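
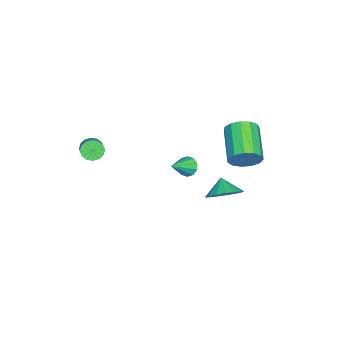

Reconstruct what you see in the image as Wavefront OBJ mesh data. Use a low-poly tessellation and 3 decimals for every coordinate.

v 3.45 -3.914 1.84
v 3.738 -3.773 1.333
v 4.517 -3.424 1.873
v 4.23 -3.566 2.38
v 3.574 -3.519 1.406
v 4.354 -3.171 1.946
v 3.377 -3.371 1.595
v 4.157 -3.023 2.135
v 3.2 -3.369 1.85
v 3.979 -3.021 2.39
v 3.089 -3.513 2.102
v 3.869 -3.164 2.642
v 3.076 -3.764 2.284
v 3.855 -3.416 2.824
v 3.163 -4.056 2.347
v 3.942 -3.707 2.887
v 3.326 -4.309 2.274
v 4.106 -3.961 2.814
v 3.523 -4.457 2.085
v 4.303 -4.109 2.625
v 3.701 -4.459 1.83
v 4.48 -4.111 2.37
v 3.811 -4.316 1.578
v 4.591 -3.967 2.118
v 3.825 -4.064 1.396
v 4.604 -3.716 1.936
v -1.652 -0.639 -2.905
v -1.393 -0.886 -3.423
v -0.528 -1.161 -2.095
v -1.255 -0.524 -3.381
v -1.269 -0.206 -3.156
v -1.429 -0.053 -2.836
v -1.674 -0.124 -2.542
v -1.911 -0.392 -2.386
v -2.048 -0.754 -2.429
v -2.034 -1.071 -2.653
v -1.874 -1.224 -2.974
v -1.629 -1.153 -3.268
v 0.474 3.019 0.337
v 0.941 2.588 0.974
v -0.867 1.85 1.801
v -1.334 2.281 1.163
v 0.838 3.049 1.16
v -0.97 2.311 1.986
v 0.619 3.5 1.084
v -1.189 2.762 1.91
v 0.354 3.798 0.771
v -1.454 3.061 1.597
v 0.127 3.849 0.32
v -1.68 3.112 1.146
v 0.011 3.636 -0.125
v -1.797 2.899 0.701
v 0.041 3.228 -0.424
v -1.767 2.49 0.402
v 0.209 2.753 -0.481
v -1.599 2.015 0.345
v 0.461 2.362 -0.278
v -1.347 1.624 0.548
v 0.717 2.18 0.12
v -1.091 1.442 0.946
v 0.896 2.264 0.587
v -0.912 1.527 1.413
v 0.077 1.866 -3.046
v 0.45 2.497 -2.365
v -0.557 1.474 -2.334
v 0.085 2.739 -2.558
v -0.283 2.781 -2.862
v -0.567 2.613 -3.208
v -0.705 2.274 -3.517
v -0.663 1.842 -3.718
v -0.451 1.415 -3.765
v -0.119 1.091 -3.647
v 0.258 0.945 -3.391
v 0.594 1.01 -3.056
v 0.811 1.271 -2.719
v 0.86 1.668 -2.456
v 0.73 2.11 -2.329
f 2 1 5
f 2 5 3
f 3 5 6
f 3 6 4
f 5 1 7
f 5 7 6
f 6 7 8
f 6 8 4
f 7 1 9
f 7 9 8
f 8 9 10
f 8 10 4
f 9 1 11
f 9 11 10
f 10 11 12
f 10 12 4
f 11 1 13
f 11 13 12
f 12 13 14
f 12 14 4
f 13 1 15
f 13 15 14
f 14 15 16
f 14 16 4
f 15 1 17
f 15 17 16
f 16 17 18
f 16 18 4
f 17 1 19
f 17 19 18
f 18 19 20
f 18 20 4
f 19 1 21
f 19 21 20
f 20 21 22
f 20 22 4
f 21 1 23
f 21 23 22
f 22 23 24
f 22 24 4
f 23 1 25
f 23 25 24
f 24 25 26
f 24 26 4
f 25 1 2
f 25 2 26
f 26 2 3
f 26 3 4
f 28 27 30
f 28 30 29
f 30 27 31
f 30 31 29
f 31 27 32
f 31 32 29
f 32 27 33
f 32 33 29
f 33 27 34
f 33 34 29
f 34 27 35
f 34 35 29
f 35 27 36
f 35 36 29
f 36 27 37
f 36 37 29
f 37 27 38
f 37 38 29
f 38 27 28
f 38 28 29
f 40 39 43
f 40 43 41
f 41 43 44
f 41 44 42
f 43 39 45
f 43 45 44
f 44 45 46
f 44 46 42
f 45 39 47
f 45 47 46
f 46 47 48
f 46 48 42
f 47 39 49
f 47 49 48
f 48 49 50
f 48 50 42
f 49 39 51
f 49 51 50
f 50 51 52
f 50 52 42
f 51 39 53
f 51 53 52
f 52 53 54
f 52 54 42
f 53 39 55
f 53 55 54
f 54 55 56
f 54 56 42
f 55 39 57
f 55 57 56
f 56 57 58
f 56 58 42
f 57 39 59
f 57 59 58
f 58 59 60
f 58 60 42
f 59 39 61
f 59 61 60
f 60 61 62
f 60 62 42
f 61 39 40
f 61 40 62
f 62 40 41
f 62 41 42
f 64 63 66
f 64 66 65
f 66 63 67
f 66 67 65
f 67 63 68
f 67 68 65
f 68 63 69
f 68 69 65
f 69 63 70
f 69 70 65
f 70 63 71
f 70 71 65
f 71 63 72
f 71 72 65
f 72 63 73
f 72 73 65
f 73 63 74
f 73 74 65
f 74 63 75
f 74 75 65
f 75 63 76
f 75 76 65
f 76 63 77
f 76 77 65
f 77 63 64
f 77 64 65



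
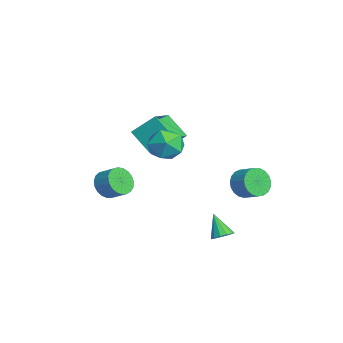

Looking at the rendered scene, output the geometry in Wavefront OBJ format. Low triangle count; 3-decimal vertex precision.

v 2.269 3.189 -0.865
v 2.909 2.795 -1.447
v 3.731 3.378 -0.936
v 3.091 3.771 -0.355
v 2.804 3.119 -1.647
v 3.626 3.702 -1.137
v 2.606 3.455 -1.713
v 3.429 4.038 -1.202
v 2.35 3.745 -1.631
v 3.173 4.328 -1.12
v 2.08 3.939 -1.417
v 2.903 4.521 -0.906
v 1.843 4.003 -1.108
v 2.665 4.585 -0.597
v 1.679 3.926 -0.757
v 2.502 4.508 -0.246
v 1.617 3.721 -0.425
v 2.44 4.304 0.086
v 1.668 3.425 -0.168
v 2.491 4.008 0.343
v 1.823 3.088 -0.033
v 2.645 3.671 0.478
v 2.055 2.768 -0.041
v 2.877 3.351 0.47
v 2.323 2.521 -0.192
v 3.146 3.104 0.319
v 2.583 2.389 -0.459
v 3.405 2.972 0.052
v 2.788 2.396 -0.797
v 3.61 2.979 -0.286
v 2.903 2.54 -1.146
v 3.725 3.122 -0.635
v -0.347 -3.771 -1.699
v 0.406 -4.152 -2.113
v 1.08 -3.47 -1.515
v 0.327 -3.089 -1.101
v 0.322 -3.856 -2.355
v 0.995 -3.174 -1.756
v 0.121 -3.546 -2.483
v 0.795 -2.864 -1.884
v -0.16 -3.275 -2.475
v 0.514 -2.593 -1.877
v -0.473 -3.089 -2.334
v 0.2 -2.407 -1.735
v -0.765 -3.022 -2.082
v -0.092 -2.34 -1.484
v -0.984 -3.084 -1.765
v -0.311 -2.402 -1.167
v -1.094 -3.264 -1.436
v -0.42 -2.582 -0.838
v -1.074 -3.533 -1.153
v -0.4 -2.851 -0.554
v -0.928 -3.842 -0.964
v -0.254 -3.16 -0.365
v -0.682 -4.14 -0.902
v -0.008 -3.458 -0.304
v -0.378 -4.373 -0.978
v 0.296 -3.691 -0.38
v -0.068 -4.503 -1.179
v 0.605 -3.821 -0.581
v 0.193 -4.506 -1.47
v 0.867 -3.823 -0.871
v 0.361 -4.381 -1.8
v 1.034 -3.699 -1.202
v 3.214 1.894 -4.239
v 3.537 2.359 -3.879
v 2.306 1.566 -3.001
v 3.247 2.535 -4.045
v 2.947 2.508 -4.272
v 2.732 2.286 -4.489
v 2.67 1.94 -4.626
v 2.781 1.579 -4.641
v 3.029 1.319 -4.527
v 3.337 1.241 -4.322
v 3.605 1.371 -4.091
v 3.75 1.667 -3.906
v 3.724 2.035 -3.827
v -3.116 -2.011 0.812
v -2.847 -0.715 2.031
v -4.67 -1.004 0.084
v -4.401 0.292 1.303
v -2.019 -1.152 -0.343
v -1.75 0.144 0.876
v -3.573 -0.145 -1.071
v -3.304 1.151 0.148
v 0.618 -0.722 1.516
v 1.273 0.175 1.839
v 1.807 -1.895 2.361
v 2.462 -0.998 2.684
v 1.417 -1.149 3.154
v 0.681 -0.425 2.632
v 2.399 -1.295 1.568
v 1.663 -0.571 1.046
v 2.373 -0.18 1.871
v 1.766 -0.089 2.852
v 1.314 -1.631 1.348
v 0.707 -1.54 2.329
f 2 1 5
f 2 5 3
f 3 5 6
f 3 6 4
f 5 1 7
f 5 7 6
f 6 7 8
f 6 8 4
f 7 1 9
f 7 9 8
f 8 9 10
f 8 10 4
f 9 1 11
f 9 11 10
f 10 11 12
f 10 12 4
f 11 1 13
f 11 13 12
f 12 13 14
f 12 14 4
f 13 1 15
f 13 15 14
f 14 15 16
f 14 16 4
f 15 1 17
f 15 17 16
f 16 17 18
f 16 18 4
f 17 1 19
f 17 19 18
f 18 19 20
f 18 20 4
f 19 1 21
f 19 21 20
f 20 21 22
f 20 22 4
f 21 1 23
f 21 23 22
f 22 23 24
f 22 24 4
f 23 1 25
f 23 25 24
f 24 25 26
f 24 26 4
f 25 1 27
f 25 27 26
f 26 27 28
f 26 28 4
f 27 1 29
f 27 29 28
f 28 29 30
f 28 30 4
f 29 1 31
f 29 31 30
f 30 31 32
f 30 32 4
f 31 1 2
f 31 2 32
f 32 2 3
f 32 3 4
f 34 33 37
f 34 37 35
f 35 37 38
f 35 38 36
f 37 33 39
f 37 39 38
f 38 39 40
f 38 40 36
f 39 33 41
f 39 41 40
f 40 41 42
f 40 42 36
f 41 33 43
f 41 43 42
f 42 43 44
f 42 44 36
f 43 33 45
f 43 45 44
f 44 45 46
f 44 46 36
f 45 33 47
f 45 47 46
f 46 47 48
f 46 48 36
f 47 33 49
f 47 49 48
f 48 49 50
f 48 50 36
f 49 33 51
f 49 51 50
f 50 51 52
f 50 52 36
f 51 33 53
f 51 53 52
f 52 53 54
f 52 54 36
f 53 33 55
f 53 55 54
f 54 55 56
f 54 56 36
f 55 33 57
f 55 57 56
f 56 57 58
f 56 58 36
f 57 33 59
f 57 59 58
f 58 59 60
f 58 60 36
f 59 33 61
f 59 61 60
f 60 61 62
f 60 62 36
f 61 33 63
f 61 63 62
f 62 63 64
f 62 64 36
f 63 33 34
f 63 34 64
f 64 34 35
f 64 35 36
f 66 65 68
f 66 68 67
f 68 65 69
f 68 69 67
f 69 65 70
f 69 70 67
f 70 65 71
f 70 71 67
f 71 65 72
f 71 72 67
f 72 65 73
f 72 73 67
f 73 65 74
f 73 74 67
f 74 65 75
f 74 75 67
f 75 65 76
f 75 76 67
f 76 65 77
f 76 77 67
f 77 65 66
f 77 66 67
f 79 81 78
f 82 79 78
f 78 81 80
f 80 82 78
f 79 85 81
f 83 79 82
f 83 85 79
f 81 85 80
f 84 82 80
f 80 85 84
f 84 83 82
f 85 83 84
f 86 97 91
f 86 91 87
f 86 87 93
f 86 93 96
f 86 96 97
f 87 91 95
f 91 97 90
f 97 96 88
f 96 93 92
f 93 87 94
f 89 95 90
f 89 90 88
f 89 88 92
f 89 92 94
f 89 94 95
f 90 95 91
f 88 90 97
f 92 88 96
f 94 92 93
f 95 94 87



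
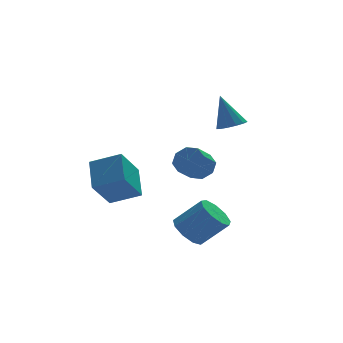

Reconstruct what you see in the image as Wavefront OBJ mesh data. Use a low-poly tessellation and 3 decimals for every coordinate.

v 2.602 2.181 1.326
v 3.358 2.313 1.465
v 2.178 2.739 3.114
v 3.193 2.689 1.308
v 2.84 2.904 1.157
v 2.412 2.888 1.06
v 2.044 2.648 1.047
v 1.853 2.26 1.124
v 1.9 1.846 1.264
v 2.17 1.539 1.425
v 2.577 1.435 1.554
v 2.992 1.568 1.611
v 3.284 1.895 1.578
v 1.032 2.196 -1.224
v 1.679 1.748 -0.901
v 0.854 1.096 -0.154
v 0.208 1.544 -0.476
v 1.558 2.29 -0.562
v 0.733 1.638 0.185
v 1.129 2.777 -0.611
v 0.304 2.125 0.137
v 0.644 2.923 -1.018
v -0.181 2.271 -0.271
v 0.386 2.644 -1.546
v -0.439 1.992 -0.799
v 0.507 2.102 -1.885
v -0.318 1.45 -1.138
v 0.936 1.615 -1.837
v 0.111 0.963 -1.089
v 1.421 1.469 -1.429
v 0.596 0.817 -0.682
v -3.068 3.691 -3.771
v -4.163 2.824 -2.271
v -2.793 5.234 -2.68
v -3.888 4.367 -1.179
v -1.652 2.993 -3.141
v -2.747 2.126 -1.64
v -1.377 4.536 -2.049
v -2.472 3.669 -0.549
v -0.558 -0.887 -4.123
v 0.155 -0.887 -4.796
v 1.37 -1.353 -3.51
v 0.658 -1.353 -2.837
v 0.099 -0.277 -4.522
v 1.314 -0.744 -3.236
v -0.265 0.047 -4.061
v 0.95 -0.42 -2.775
v -0.765 -0.066 -3.629
v 0.45 -0.533 -2.343
v -1.168 -0.562 -3.429
v 0.047 -1.029 -2.142
v -1.286 -1.211 -3.553
v -0.071 -1.678 -2.267
v -1.062 -1.707 -3.944
v 0.153 -2.174 -2.658
v -0.603 -1.82 -4.419
v 0.612 -2.287 -3.133
v -0.122 -1.496 -4.755
v 1.093 -1.963 -3.469
f 2 1 4
f 2 4 3
f 4 1 5
f 4 5 3
f 5 1 6
f 5 6 3
f 6 1 7
f 6 7 3
f 7 1 8
f 7 8 3
f 8 1 9
f 8 9 3
f 9 1 10
f 9 10 3
f 10 1 11
f 10 11 3
f 11 1 12
f 11 12 3
f 12 1 13
f 12 13 3
f 13 1 2
f 13 2 3
f 15 14 18
f 15 18 16
f 16 18 19
f 16 19 17
f 18 14 20
f 18 20 19
f 19 20 21
f 19 21 17
f 20 14 22
f 20 22 21
f 21 22 23
f 21 23 17
f 22 14 24
f 22 24 23
f 23 24 25
f 23 25 17
f 24 14 26
f 24 26 25
f 25 26 27
f 25 27 17
f 26 14 28
f 26 28 27
f 27 28 29
f 27 29 17
f 28 14 30
f 28 30 29
f 29 30 31
f 29 31 17
f 30 14 15
f 30 15 31
f 31 15 16
f 31 16 17
f 33 35 32
f 36 33 32
f 32 35 34
f 34 36 32
f 33 39 35
f 37 33 36
f 37 39 33
f 35 39 34
f 38 36 34
f 34 39 38
f 38 37 36
f 39 37 38
f 41 40 44
f 41 44 42
f 42 44 45
f 42 45 43
f 44 40 46
f 44 46 45
f 45 46 47
f 45 47 43
f 46 40 48
f 46 48 47
f 47 48 49
f 47 49 43
f 48 40 50
f 48 50 49
f 49 50 51
f 49 51 43
f 50 40 52
f 50 52 51
f 51 52 53
f 51 53 43
f 52 40 54
f 52 54 53
f 53 54 55
f 53 55 43
f 54 40 56
f 54 56 55
f 55 56 57
f 55 57 43
f 56 40 58
f 56 58 57
f 57 58 59
f 57 59 43
f 58 40 41
f 58 41 59
f 59 41 42
f 59 42 43



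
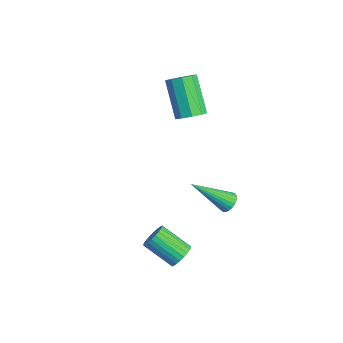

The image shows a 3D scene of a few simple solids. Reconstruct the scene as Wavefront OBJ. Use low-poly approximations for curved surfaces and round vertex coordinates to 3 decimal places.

v 0.787 3.465 -3.88
v 1.262 3.398 -3.737
v 0.193 2.055 -2.56
v 1.204 3.538 -3.613
v 1.083 3.667 -3.531
v 0.917 3.765 -3.501
v 0.731 3.817 -3.529
v 0.554 3.815 -3.61
v 0.412 3.761 -3.733
v 0.327 3.661 -3.877
v 0.313 3.531 -4.023
v 0.371 3.391 -4.146
v 0.492 3.263 -4.229
v 0.658 3.165 -4.258
v 0.844 3.113 -4.23
v 1.021 3.114 -4.149
v 1.163 3.169 -4.026
v 1.247 3.269 -3.882
v 2.742 0.448 -4.193
v 3.136 0.373 -3.774
v 2.152 -0.404 -2.988
v 1.758 -0.328 -3.407
v 3.037 0.565 -3.708
v 2.053 -0.211 -2.922
v 2.894 0.74 -3.715
v 1.909 -0.037 -2.929
v 2.727 0.87 -3.795
v 1.742 0.094 -3.009
v 2.562 0.936 -3.936
v 1.578 0.16 -3.15
v 2.425 0.928 -4.116
v 1.441 0.151 -3.33
v 2.336 0.847 -4.308
v 1.352 0.07 -3.521
v 2.309 0.705 -4.482
v 1.325 -0.072 -3.696
v 2.348 0.524 -4.612
v 1.364 -0.253 -3.826
v 2.447 0.331 -4.678
v 1.463 -0.445 -3.892
v 2.591 0.157 -4.671
v 1.606 -0.62 -3.885
v 2.758 0.026 -4.591
v 1.773 -0.75 -3.805
v 2.922 -0.04 -4.45
v 1.938 -0.816 -3.664
v 3.059 -0.031 -4.27
v 2.075 -0.808 -3.484
v 3.148 0.05 -4.079
v 2.164 -0.727 -3.292
v 3.175 0.192 -3.904
v 2.191 -0.585 -3.118
v -1.45 2.826 0.156
v -1 3.109 0.546
v -2.28 3.258 1.915
v -2.73 2.974 1.524
v -1.218 3.425 0.308
v -2.498 3.573 1.677
v -1.545 3.46 -0.002
v -2.825 3.608 1.367
v -1.827 3.198 -0.238
v -3.107 3.346 1.131
v -1.933 2.763 -0.289
v -3.213 2.911 1.079
v -1.813 2.356 -0.133
v -3.093 2.505 1.236
v -1.523 2.17 0.158
v -2.803 2.318 1.527
v -1.199 2.29 0.449
v -2.479 2.439 1.817
v -0.992 2.662 0.602
v -2.272 2.81 1.97
f 2 1 4
f 2 4 3
f 4 1 5
f 4 5 3
f 5 1 6
f 5 6 3
f 6 1 7
f 6 7 3
f 7 1 8
f 7 8 3
f 8 1 9
f 8 9 3
f 9 1 10
f 9 10 3
f 10 1 11
f 10 11 3
f 11 1 12
f 11 12 3
f 12 1 13
f 12 13 3
f 13 1 14
f 13 14 3
f 14 1 15
f 14 15 3
f 15 1 16
f 15 16 3
f 16 1 17
f 16 17 3
f 17 1 18
f 17 18 3
f 18 1 2
f 18 2 3
f 20 19 23
f 20 23 21
f 21 23 24
f 21 24 22
f 23 19 25
f 23 25 24
f 24 25 26
f 24 26 22
f 25 19 27
f 25 27 26
f 26 27 28
f 26 28 22
f 27 19 29
f 27 29 28
f 28 29 30
f 28 30 22
f 29 19 31
f 29 31 30
f 30 31 32
f 30 32 22
f 31 19 33
f 31 33 32
f 32 33 34
f 32 34 22
f 33 19 35
f 33 35 34
f 34 35 36
f 34 36 22
f 35 19 37
f 35 37 36
f 36 37 38
f 36 38 22
f 37 19 39
f 37 39 38
f 38 39 40
f 38 40 22
f 39 19 41
f 39 41 40
f 40 41 42
f 40 42 22
f 41 19 43
f 41 43 42
f 42 43 44
f 42 44 22
f 43 19 45
f 43 45 44
f 44 45 46
f 44 46 22
f 45 19 47
f 45 47 46
f 46 47 48
f 46 48 22
f 47 19 49
f 47 49 48
f 48 49 50
f 48 50 22
f 49 19 51
f 49 51 50
f 50 51 52
f 50 52 22
f 51 19 20
f 51 20 52
f 52 20 21
f 52 21 22
f 54 53 57
f 54 57 55
f 55 57 58
f 55 58 56
f 57 53 59
f 57 59 58
f 58 59 60
f 58 60 56
f 59 53 61
f 59 61 60
f 60 61 62
f 60 62 56
f 61 53 63
f 61 63 62
f 62 63 64
f 62 64 56
f 63 53 65
f 63 65 64
f 64 65 66
f 64 66 56
f 65 53 67
f 65 67 66
f 66 67 68
f 66 68 56
f 67 53 69
f 67 69 68
f 68 69 70
f 68 70 56
f 69 53 71
f 69 71 70
f 70 71 72
f 70 72 56
f 71 53 54
f 71 54 72
f 72 54 55
f 72 55 56



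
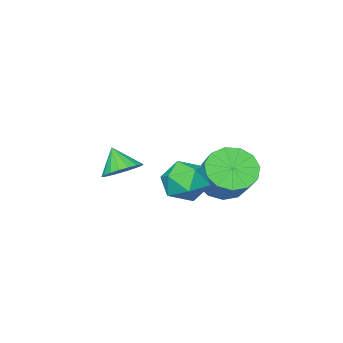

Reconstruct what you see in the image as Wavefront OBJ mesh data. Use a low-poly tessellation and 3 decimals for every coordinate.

v -1.71 -3.259 -1.172
v -0.897 -2.987 -0.933
v -1.75 -4.021 -0.168
v -1.134 -2.73 -0.748
v -1.485 -2.578 -0.646
v -1.881 -2.56 -0.648
v -2.243 -2.681 -0.754
v -2.499 -2.917 -0.943
v -2.6 -3.22 -1.177
v -2.524 -3.532 -1.41
v -2.287 -3.789 -1.596
v -1.935 -3.941 -1.698
v -1.54 -3.959 -1.695
v -1.178 -3.837 -1.589
v -0.921 -3.602 -1.401
v -0.821 -3.298 -1.166
v -3.676 0.565 -0.704
v -2.766 0.75 -1.273
v -2.273 1.859 -0.126
v -3.184 1.675 0.444
v -3.183 1.15 -1.48
v -2.691 2.259 -0.333
v -3.758 1.364 -1.441
v -3.265 2.473 -0.294
v -4.306 1.325 -1.167
v -3.813 2.434 -0.02
v -4.655 1.044 -0.746
v -4.162 2.154 0.401
v -4.693 0.612 -0.312
v -4.2 1.721 0.835
v -4.408 0.165 -0.002
v -3.915 1.274 1.145
v -3.891 -0.155 0.086
v -3.398 0.954 1.233
v -3.306 -0.246 -0.078
v -2.813 0.863 1.069
v -2.838 -0.08 -0.439
v -2.346 1.029 0.708
v -2.637 0.292 -0.885
v -2.144 1.401 0.262
v -1.518 2.383 0.387
v -1.007 2.097 1.248
v -0.993 0.983 -0.388
v -0.482 0.697 0.473
v -1.523 0.7 0.462
v -1.848 1.566 0.941
v -0.152 1.514 -0.081
v -0.477 2.38 0.398
v -0.163 1.561 0.959
v -1.011 1.057 1.294
v -0.989 2.023 -0.434
v -1.837 1.519 -0.099
f 2 1 4
f 2 4 3
f 4 1 5
f 4 5 3
f 5 1 6
f 5 6 3
f 6 1 7
f 6 7 3
f 7 1 8
f 7 8 3
f 8 1 9
f 8 9 3
f 9 1 10
f 9 10 3
f 10 1 11
f 10 11 3
f 11 1 12
f 11 12 3
f 12 1 13
f 12 13 3
f 13 1 14
f 13 14 3
f 14 1 15
f 14 15 3
f 15 1 16
f 15 16 3
f 16 1 2
f 16 2 3
f 18 17 21
f 18 21 19
f 19 21 22
f 19 22 20
f 21 17 23
f 21 23 22
f 22 23 24
f 22 24 20
f 23 17 25
f 23 25 24
f 24 25 26
f 24 26 20
f 25 17 27
f 25 27 26
f 26 27 28
f 26 28 20
f 27 17 29
f 27 29 28
f 28 29 30
f 28 30 20
f 29 17 31
f 29 31 30
f 30 31 32
f 30 32 20
f 31 17 33
f 31 33 32
f 32 33 34
f 32 34 20
f 33 17 35
f 33 35 34
f 34 35 36
f 34 36 20
f 35 17 37
f 35 37 36
f 36 37 38
f 36 38 20
f 37 17 39
f 37 39 38
f 38 39 40
f 38 40 20
f 39 17 18
f 39 18 40
f 40 18 19
f 40 19 20
f 41 52 46
f 41 46 42
f 41 42 48
f 41 48 51
f 41 51 52
f 42 46 50
f 46 52 45
f 52 51 43
f 51 48 47
f 48 42 49
f 44 50 45
f 44 45 43
f 44 43 47
f 44 47 49
f 44 49 50
f 45 50 46
f 43 45 52
f 47 43 51
f 49 47 48
f 50 49 42



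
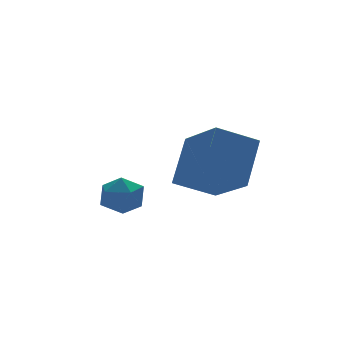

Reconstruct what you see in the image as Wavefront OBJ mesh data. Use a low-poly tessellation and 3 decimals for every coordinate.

v 3.75 0.612 3.126
v 2.529 0.855 3.72
v 3.638 2.248 2.226
v 2.417 2.491 2.82
v 4.543 1.389 4.44
v 3.322 1.632 5.034
v 4.431 3.025 3.54
v 3.21 3.268 4.134
v 0.579 2.313 2.601
v 0.915 2.212 3.2
v 0.225 1.248 2.62
v 0.561 1.147 3.219
v 0.002 1.558 3.2
v 0.221 2.216 3.188
v 0.919 1.244 2.632
v 1.138 1.902 2.62
v 1.125 1.551 3.219
v 0.559 1.746 3.57
v 0.581 1.714 2.25
v 0.015 1.909 2.601
f 2 4 1
f 5 2 1
f 1 4 3
f 3 5 1
f 2 8 4
f 6 2 5
f 6 8 2
f 4 8 3
f 7 5 3
f 3 8 7
f 7 6 5
f 8 6 7
f 9 20 14
f 9 14 10
f 9 10 16
f 9 16 19
f 9 19 20
f 10 14 18
f 14 20 13
f 20 19 11
f 19 16 15
f 16 10 17
f 12 18 13
f 12 13 11
f 12 11 15
f 12 15 17
f 12 17 18
f 13 18 14
f 11 13 20
f 15 11 19
f 17 15 16
f 18 17 10



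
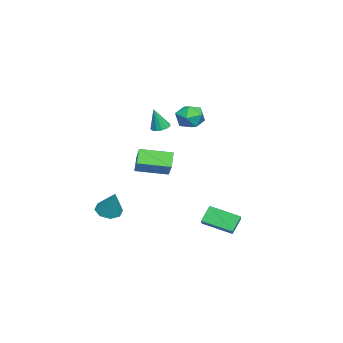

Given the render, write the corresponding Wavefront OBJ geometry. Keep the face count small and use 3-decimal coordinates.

v -3.637 -1.388 1.884
v -3.301 -0.929 1.919
v -3.343 -1.712 3.276
v -3.595 -0.832 2.004
v -3.903 -0.912 2.05
v -4.126 -1.143 2.044
v -4.194 -1.452 1.986
v -4.085 -1.74 1.896
v -3.834 -1.917 1.802
v -3.52 -1.925 1.734
v -3.243 -1.763 1.713
v -3.092 -1.482 1.747
v -3.113 -1.171 1.823
v 1.511 2.596 -2.042
v 2.819 2.876 -1.32
v 1.491 4.239 -2.645
v 2.8 4.519 -1.923
v 2.06 2.281 -2.917
v 3.369 2.561 -2.195
v 2.041 3.924 -3.52
v 3.349 4.204 -2.798
v -2.097 1.471 3.085
v -1.418 1.469 3.697
v -2.102 -0.009 3.083
v -1.423 -0.011 3.695
v -2.257 0.274 3.94
v -2.254 1.189 3.94
v -1.266 0.271 2.84
v -1.263 1.186 2.84
v -0.904 0.727 3.545
v -1.516 0.729 4.225
v -2.004 0.731 2.555
v -2.616 0.733 3.235
v 3.031 -0.937 1.929
v 4.002 -0.536 2.824
v 2.576 0.753 1.665
v 3.547 1.154 2.56
v 3.713 -0.874 1.16
v 4.684 -0.473 2.055
v 3.258 0.816 0.896
v 4.229 1.217 1.791
v 1.45 -2.925 -2.673
v 2.13 -3.22 -2.881
v 2.15 -2.355 -1.187
v 2.061 -2.663 -3.062
v 1.633 -2.26 -3.015
v 1.098 -2.247 -2.768
v 0.769 -2.631 -2.466
v 0.839 -3.188 -2.285
v 1.267 -3.591 -2.332
v 1.801 -3.604 -2.579
f 2 1 4
f 2 4 3
f 4 1 5
f 4 5 3
f 5 1 6
f 5 6 3
f 6 1 7
f 6 7 3
f 7 1 8
f 7 8 3
f 8 1 9
f 8 9 3
f 9 1 10
f 9 10 3
f 10 1 11
f 10 11 3
f 11 1 12
f 11 12 3
f 12 1 13
f 12 13 3
f 13 1 2
f 13 2 3
f 15 17 14
f 18 15 14
f 14 17 16
f 16 18 14
f 15 21 17
f 19 15 18
f 19 21 15
f 17 21 16
f 20 18 16
f 16 21 20
f 20 19 18
f 21 19 20
f 22 33 27
f 22 27 23
f 22 23 29
f 22 29 32
f 22 32 33
f 23 27 31
f 27 33 26
f 33 32 24
f 32 29 28
f 29 23 30
f 25 31 26
f 25 26 24
f 25 24 28
f 25 28 30
f 25 30 31
f 26 31 27
f 24 26 33
f 28 24 32
f 30 28 29
f 31 30 23
f 35 37 34
f 38 35 34
f 34 37 36
f 36 38 34
f 35 41 37
f 39 35 38
f 39 41 35
f 37 41 36
f 40 38 36
f 36 41 40
f 40 39 38
f 41 39 40
f 43 42 45
f 43 45 44
f 45 42 46
f 45 46 44
f 46 42 47
f 46 47 44
f 47 42 48
f 47 48 44
f 48 42 49
f 48 49 44
f 49 42 50
f 49 50 44
f 50 42 51
f 50 51 44
f 51 42 43
f 51 43 44



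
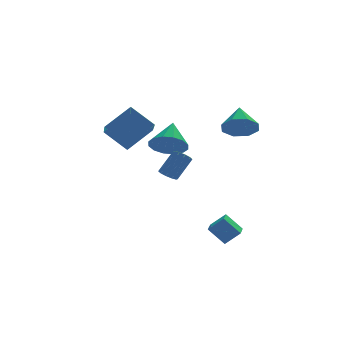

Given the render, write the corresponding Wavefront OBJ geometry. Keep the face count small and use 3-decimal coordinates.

v -0.953 0.535 -0.712
v -0.665 0.866 -1.075
v 0.261 1.336 0.089
v -0.027 1.005 0.452
v -0.93 1.056 -0.941
v -0.003 1.526 0.223
v -1.203 1.047 -0.72
v -0.277 1.517 0.444
v -1.382 0.842 -0.495
v -0.455 1.312 0.669
v -1.396 0.52 -0.353
v -0.47 0.99 0.81
v -1.241 0.204 -0.349
v -0.315 0.674 0.815
v -0.977 0.014 -0.483
v -0.05 0.484 0.681
v -0.703 0.023 -0.704
v 0.223 0.493 0.46
v -0.525 0.228 -0.929
v 0.402 0.698 0.235
v -0.51 0.55 -1.07
v 0.416 1.02 0.093
v -2.807 1.682 0.884
v -3.189 -0.095 1.852
v -3.848 2.497 1.968
v -4.231 0.719 2.936
v -1.349 2.001 2.044
v -1.732 0.223 3.012
v -2.391 2.815 3.128
v -2.773 1.038 4.096
v 1.888 -2.647 3.377
v 2.68 -3.144 3.734
v 2.252 -1.373 4.343
v 2.85 -2.725 3.117
v 2.458 -2.261 2.652
v 1.731 -2.023 2.612
v 1.097 -2.151 3.02
v 0.926 -2.57 3.638
v 1.319 -3.034 4.103
v 2.045 -3.272 4.143
v 0.686 -4.036 -3.989
v -0.051 -3.564 -3.084
v 1.208 -2.759 -4.23
v 0.47 -2.287 -3.325
v 1.45 -4.213 -3.275
v 0.712 -3.741 -2.37
v 1.971 -2.936 -3.516
v 1.234 -2.464 -2.611
v -0.309 2.743 0.609
v 0.134 3.268 -0.237
v 0.329 4.077 1.771
v -0.387 3.478 -0.192
v -0.888 3.491 0.068
v -1.233 3.303 0.473
v -1.331 2.966 0.914
v -1.155 2.568 1.274
v -0.751 2.218 1.456
v -0.23 2.008 1.411
v 0.271 1.995 1.151
v 0.616 2.183 0.746
v 0.714 2.52 0.304
v 0.538 2.917 -0.055
f 2 1 5
f 2 5 3
f 3 5 6
f 3 6 4
f 5 1 7
f 5 7 6
f 6 7 8
f 6 8 4
f 7 1 9
f 7 9 8
f 8 9 10
f 8 10 4
f 9 1 11
f 9 11 10
f 10 11 12
f 10 12 4
f 11 1 13
f 11 13 12
f 12 13 14
f 12 14 4
f 13 1 15
f 13 15 14
f 14 15 16
f 14 16 4
f 15 1 17
f 15 17 16
f 16 17 18
f 16 18 4
f 17 1 19
f 17 19 18
f 18 19 20
f 18 20 4
f 19 1 21
f 19 21 20
f 20 21 22
f 20 22 4
f 21 1 2
f 21 2 22
f 22 2 3
f 22 3 4
f 24 26 23
f 27 24 23
f 23 26 25
f 25 27 23
f 24 30 26
f 28 24 27
f 28 30 24
f 26 30 25
f 29 27 25
f 25 30 29
f 29 28 27
f 30 28 29
f 32 31 34
f 32 34 33
f 34 31 35
f 34 35 33
f 35 31 36
f 35 36 33
f 36 31 37
f 36 37 33
f 37 31 38
f 37 38 33
f 38 31 39
f 38 39 33
f 39 31 40
f 39 40 33
f 40 31 32
f 40 32 33
f 42 44 41
f 45 42 41
f 41 44 43
f 43 45 41
f 42 48 44
f 46 42 45
f 46 48 42
f 44 48 43
f 47 45 43
f 43 48 47
f 47 46 45
f 48 46 47
f 50 49 52
f 50 52 51
f 52 49 53
f 52 53 51
f 53 49 54
f 53 54 51
f 54 49 55
f 54 55 51
f 55 49 56
f 55 56 51
f 56 49 57
f 56 57 51
f 57 49 58
f 57 58 51
f 58 49 59
f 58 59 51
f 59 49 60
f 59 60 51
f 60 49 61
f 60 61 51
f 61 49 62
f 61 62 51
f 62 49 50
f 62 50 51



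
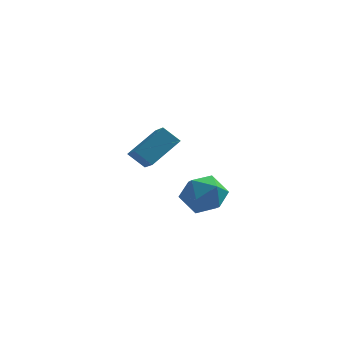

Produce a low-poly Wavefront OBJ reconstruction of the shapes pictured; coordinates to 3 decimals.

v 0.093 -2.549 2.426
v 0.919 -3.262 2.65
v -1.099 -3.898 2.53
v -0.273 -4.611 2.754
v -0.561 -3.838 3.504
v 0.176 -3.004 3.439
v -0.356 -4.156 1.741
v 0.381 -3.322 1.676
v 0.642 -4.255 2.227
v 0.515 -4.059 3.317
v -0.695 -3.101 1.863
v -0.822 -2.905 2.953
v -2.832 0.245 2.404
v -3.63 0.336 3.142
v -3.338 1.335 1.724
v -4.135 1.426 2.462
v -1.745 1.394 3.438
v -2.542 1.485 4.176
v -2.25 2.484 2.758
v -3.048 2.575 3.496
f 1 12 6
f 1 6 2
f 1 2 8
f 1 8 11
f 1 11 12
f 2 6 10
f 6 12 5
f 12 11 3
f 11 8 7
f 8 2 9
f 4 10 5
f 4 5 3
f 4 3 7
f 4 7 9
f 4 9 10
f 5 10 6
f 3 5 12
f 7 3 11
f 9 7 8
f 10 9 2
f 14 16 13
f 17 14 13
f 13 16 15
f 15 17 13
f 14 20 16
f 18 14 17
f 18 20 14
f 16 20 15
f 19 17 15
f 15 20 19
f 19 18 17
f 20 18 19



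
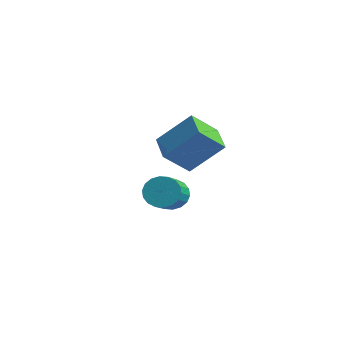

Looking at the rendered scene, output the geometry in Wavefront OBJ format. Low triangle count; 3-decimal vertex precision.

v -3.038 -1.307 -2.786
v -2.657 -1.473 -3.504
v -1.761 -2.579 -2.773
v -2.142 -2.413 -2.054
v -2.446 -1.206 -3.359
v -1.55 -2.312 -2.628
v -2.353 -0.96 -3.1
v -1.457 -2.065 -2.369
v -2.395 -0.782 -2.779
v -1.499 -1.888 -2.048
v -2.565 -0.708 -2.459
v -1.669 -1.814 -1.728
v -2.829 -0.753 -2.204
v -1.932 -1.859 -1.473
v -3.133 -0.908 -2.064
v -2.237 -2.013 -1.333
v -3.419 -1.141 -2.067
v -2.523 -2.247 -1.336
v -3.63 -1.408 -2.212
v -2.734 -2.514 -1.481
v -3.723 -1.655 -2.471
v -2.827 -2.76 -1.74
v -3.681 -1.832 -2.792
v -2.785 -2.938 -2.061
v -3.511 -1.906 -3.112
v -2.615 -3.012 -2.381
v -3.248 -1.861 -3.367
v -2.351 -2.967 -2.636
v -2.943 -1.707 -3.507
v -2.047 -2.812 -2.776
v 1.159 -3.424 0.458
v 0.976 -4.568 1.457
v -0.073 -2.871 0.866
v -0.255 -4.015 1.865
v 2.075 -2.385 1.815
v 1.893 -3.529 2.814
v 0.844 -1.832 2.223
v 0.661 -2.976 3.222
f 2 1 5
f 2 5 3
f 3 5 6
f 3 6 4
f 5 1 7
f 5 7 6
f 6 7 8
f 6 8 4
f 7 1 9
f 7 9 8
f 8 9 10
f 8 10 4
f 9 1 11
f 9 11 10
f 10 11 12
f 10 12 4
f 11 1 13
f 11 13 12
f 12 13 14
f 12 14 4
f 13 1 15
f 13 15 14
f 14 15 16
f 14 16 4
f 15 1 17
f 15 17 16
f 16 17 18
f 16 18 4
f 17 1 19
f 17 19 18
f 18 19 20
f 18 20 4
f 19 1 21
f 19 21 20
f 20 21 22
f 20 22 4
f 21 1 23
f 21 23 22
f 22 23 24
f 22 24 4
f 23 1 25
f 23 25 24
f 24 25 26
f 24 26 4
f 25 1 27
f 25 27 26
f 26 27 28
f 26 28 4
f 27 1 29
f 27 29 28
f 28 29 30
f 28 30 4
f 29 1 2
f 29 2 30
f 30 2 3
f 30 3 4
f 32 34 31
f 35 32 31
f 31 34 33
f 33 35 31
f 32 38 34
f 36 32 35
f 36 38 32
f 34 38 33
f 37 35 33
f 33 38 37
f 37 36 35
f 38 36 37



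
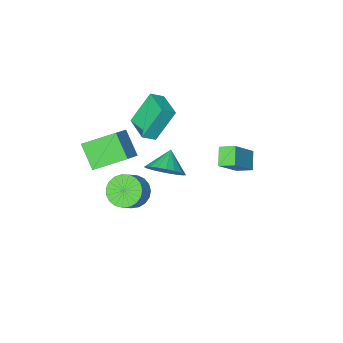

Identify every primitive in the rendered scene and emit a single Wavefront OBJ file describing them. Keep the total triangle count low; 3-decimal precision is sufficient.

v 4.104 -1.658 1.06
v 2.564 -0.717 1.991
v 4.127 -0.443 -0.129
v 2.587 0.497 0.801
v 5.173 -0.797 1.959
v 3.633 0.143 2.889
v 5.196 0.417 0.769
v 3.656 1.358 1.7
v -3.539 2.1 -0.47
v -2.14 2.505 0.93
v -3.02 2.883 -1.216
v -1.621 3.289 0.184
v -2.979 1.391 -0.824
v -1.58 1.797 0.576
v -2.46 2.175 -1.57
v -1.061 2.58 -0.17
v 2.783 3.627 2.111
v 3.577 2.906 2.237
v 2.037 2.953 2.949
v 3.67 3.204 2.559
v 3.61 3.575 2.804
v 3.406 3.956 2.929
v 3.095 4.28 2.913
v 2.731 4.49 2.757
v 2.375 4.552 2.49
v 2.09 4.454 2.158
v 1.925 4.213 1.817
v 1.908 3.87 1.527
v 2.042 3.486 1.337
v 2.305 3.126 1.282
v 2.651 2.853 1.37
v 3.019 2.713 1.586
v 3.347 2.732 1.892
v 2.27 -0.647 -3.366
v 2.939 -0.422 -4.144
v 3.699 -0.009 -3.371
v 3.03 -0.233 -2.594
v 2.707 -0.053 -4.114
v 3.467 0.36 -3.341
v 2.4 0.213 -3.955
v 3.16 0.627 -3.182
v 2.071 0.331 -3.694
v 2.83 0.744 -2.921
v 1.776 0.279 -3.376
v 2.535 0.693 -2.603
v 1.566 0.068 -3.057
v 2.326 0.482 -2.284
v 1.478 -0.267 -2.791
v 2.238 0.146 -2.018
v 1.527 -0.668 -2.625
v 2.287 -0.254 -1.852
v 1.705 -1.065 -2.587
v 2.464 -0.651 -1.814
v 1.98 -1.39 -2.684
v 2.74 -0.976 -1.911
v 2.306 -1.586 -2.898
v 3.065 -1.172 -2.126
v 2.625 -1.62 -3.194
v 3.385 -1.206 -2.421
v 2.883 -1.486 -3.52
v 3.643 -1.072 -2.747
v 3.035 -1.206 -3.819
v 3.795 -0.792 -3.046
v 3.055 -0.83 -4.04
v 3.815 -0.416 -3.267
v 1.051 -1.442 1.316
v -0.057 -1.262 3.184
v 1.324 0.226 1.317
v 0.216 0.406 3.186
v 1.804 -1.566 1.774
v 0.696 -1.386 3.643
v 2.077 0.102 1.776
v 0.969 0.282 3.644
f 2 4 1
f 5 2 1
f 1 4 3
f 3 5 1
f 2 8 4
f 6 2 5
f 6 8 2
f 4 8 3
f 7 5 3
f 3 8 7
f 7 6 5
f 8 6 7
f 10 12 9
f 13 10 9
f 9 12 11
f 11 13 9
f 10 16 12
f 14 10 13
f 14 16 10
f 12 16 11
f 15 13 11
f 11 16 15
f 15 14 13
f 16 14 15
f 18 17 20
f 18 20 19
f 20 17 21
f 20 21 19
f 21 17 22
f 21 22 19
f 22 17 23
f 22 23 19
f 23 17 24
f 23 24 19
f 24 17 25
f 24 25 19
f 25 17 26
f 25 26 19
f 26 17 27
f 26 27 19
f 27 17 28
f 27 28 19
f 28 17 29
f 28 29 19
f 29 17 30
f 29 30 19
f 30 17 31
f 30 31 19
f 31 17 32
f 31 32 19
f 32 17 33
f 32 33 19
f 33 17 18
f 33 18 19
f 35 34 38
f 35 38 36
f 36 38 39
f 36 39 37
f 38 34 40
f 38 40 39
f 39 40 41
f 39 41 37
f 40 34 42
f 40 42 41
f 41 42 43
f 41 43 37
f 42 34 44
f 42 44 43
f 43 44 45
f 43 45 37
f 44 34 46
f 44 46 45
f 45 46 47
f 45 47 37
f 46 34 48
f 46 48 47
f 47 48 49
f 47 49 37
f 48 34 50
f 48 50 49
f 49 50 51
f 49 51 37
f 50 34 52
f 50 52 51
f 51 52 53
f 51 53 37
f 52 34 54
f 52 54 53
f 53 54 55
f 53 55 37
f 54 34 56
f 54 56 55
f 55 56 57
f 55 57 37
f 56 34 58
f 56 58 57
f 57 58 59
f 57 59 37
f 58 34 60
f 58 60 59
f 59 60 61
f 59 61 37
f 60 34 62
f 60 62 61
f 61 62 63
f 61 63 37
f 62 34 64
f 62 64 63
f 63 64 65
f 63 65 37
f 64 34 35
f 64 35 65
f 65 35 36
f 65 36 37
f 67 69 66
f 70 67 66
f 66 69 68
f 68 70 66
f 67 73 69
f 71 67 70
f 71 73 67
f 69 73 68
f 72 70 68
f 68 73 72
f 72 71 70
f 73 71 72



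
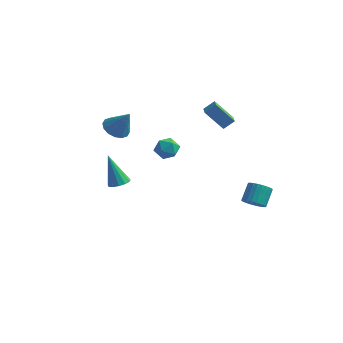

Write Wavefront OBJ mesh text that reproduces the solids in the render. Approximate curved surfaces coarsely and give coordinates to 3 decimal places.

v -0.499 -0.458 0.73
v -0.078 -1.062 0.347
v -0.922 -1.338 1.653
v -0.501 -1.942 1.27
v -0.091 -1.335 1.662
v 0.17 -0.791 1.092
v -1.17 -1.609 0.908
v -0.909 -1.065 0.338
v -0.492 -1.773 0.457
v 0.174 -1.605 0.923
v -1.174 -0.795 1.077
v -0.508 -0.627 1.543
v -4.296 0.015 1.034
v -3.584 0.382 0.602
v -3.364 -0.035 2.526
v -3.828 0.749 0.767
v -4.198 0.919 1.003
v -4.594 0.848 1.248
v -4.91 0.553 1.436
v -5.062 0.114 1.515
v -5.008 -0.351 1.466
v -4.764 -0.718 1.301
v -4.394 -0.889 1.064
v -3.998 -0.817 0.82
v -3.682 -0.523 0.632
v -3.53 -0.084 0.552
v -2.45 -3.627 -0.97
v -1.918 -3.218 -0.81
v -3.29 -3.293 0.97
v -2.189 -2.988 -0.967
v -2.544 -2.961 -1.125
v -2.868 -3.145 -1.234
v -3.06 -3.482 -1.259
v -3.058 -3.865 -1.192
v -2.864 -4.173 -1.055
v -2.538 -4.307 -0.891
v -2.184 -4.225 -0.752
v -1.915 -3.953 -0.682
v -1.816 -3.578 -0.704
v 3.945 1.498 -4.427
v 4.688 1.327 -4.264
v 4.718 2.31 -3.369
v 3.975 2.482 -3.533
v 4.722 1.53 -4.488
v 4.752 2.513 -3.593
v 4.637 1.728 -4.703
v 4.668 2.711 -3.808
v 4.447 1.891 -4.876
v 4.478 2.875 -3.981
v 4.181 1.994 -4.981
v 4.212 2.978 -4.086
v 3.879 2.022 -5.001
v 3.909 3.006 -4.106
v 3.586 1.971 -4.934
v 3.617 2.954 -4.039
v 3.349 1.847 -4.79
v 3.379 2.83 -3.895
v 3.202 1.67 -4.591
v 3.232 2.653 -3.696
v 3.168 1.467 -4.367
v 3.198 2.45 -3.472
v 3.252 1.269 -4.152
v 3.283 2.252 -3.257
v 3.442 1.105 -3.979
v 3.473 2.089 -3.084
v 3.708 1.002 -3.874
v 3.739 1.986 -2.979
v 4.011 0.974 -3.854
v 4.041 1.958 -2.959
v 4.303 1.026 -3.921
v 4.334 2.009 -3.026
v 4.541 1.15 -4.065
v 4.571 2.133 -3.17
v 0.701 1.613 2.698
v 1.233 2.035 3.241
v 0.347 2.314 2.5
v 0.879 2.736 3.044
v 1.821 1.824 1.436
v 2.353 2.246 1.98
v 1.467 2.525 1.239
v 1.999 2.947 1.782
f 1 12 6
f 1 6 2
f 1 2 8
f 1 8 11
f 1 11 12
f 2 6 10
f 6 12 5
f 12 11 3
f 11 8 7
f 8 2 9
f 4 10 5
f 4 5 3
f 4 3 7
f 4 7 9
f 4 9 10
f 5 10 6
f 3 5 12
f 7 3 11
f 9 7 8
f 10 9 2
f 14 13 16
f 14 16 15
f 16 13 17
f 16 17 15
f 17 13 18
f 17 18 15
f 18 13 19
f 18 19 15
f 19 13 20
f 19 20 15
f 20 13 21
f 20 21 15
f 21 13 22
f 21 22 15
f 22 13 23
f 22 23 15
f 23 13 24
f 23 24 15
f 24 13 25
f 24 25 15
f 25 13 26
f 25 26 15
f 26 13 14
f 26 14 15
f 28 27 30
f 28 30 29
f 30 27 31
f 30 31 29
f 31 27 32
f 31 32 29
f 32 27 33
f 32 33 29
f 33 27 34
f 33 34 29
f 34 27 35
f 34 35 29
f 35 27 36
f 35 36 29
f 36 27 37
f 36 37 29
f 37 27 38
f 37 38 29
f 38 27 39
f 38 39 29
f 39 27 28
f 39 28 29
f 41 40 44
f 41 44 42
f 42 44 45
f 42 45 43
f 44 40 46
f 44 46 45
f 45 46 47
f 45 47 43
f 46 40 48
f 46 48 47
f 47 48 49
f 47 49 43
f 48 40 50
f 48 50 49
f 49 50 51
f 49 51 43
f 50 40 52
f 50 52 51
f 51 52 53
f 51 53 43
f 52 40 54
f 52 54 53
f 53 54 55
f 53 55 43
f 54 40 56
f 54 56 55
f 55 56 57
f 55 57 43
f 56 40 58
f 56 58 57
f 57 58 59
f 57 59 43
f 58 40 60
f 58 60 59
f 59 60 61
f 59 61 43
f 60 40 62
f 60 62 61
f 61 62 63
f 61 63 43
f 62 40 64
f 62 64 63
f 63 64 65
f 63 65 43
f 64 40 66
f 64 66 65
f 65 66 67
f 65 67 43
f 66 40 68
f 66 68 67
f 67 68 69
f 67 69 43
f 68 40 70
f 68 70 69
f 69 70 71
f 69 71 43
f 70 40 72
f 70 72 71
f 71 72 73
f 71 73 43
f 72 40 41
f 72 41 73
f 73 41 42
f 73 42 43
f 75 77 74
f 78 75 74
f 74 77 76
f 76 78 74
f 75 81 77
f 79 75 78
f 79 81 75
f 77 81 76
f 80 78 76
f 76 81 80
f 80 79 78
f 81 79 80



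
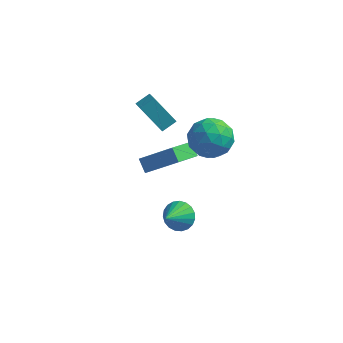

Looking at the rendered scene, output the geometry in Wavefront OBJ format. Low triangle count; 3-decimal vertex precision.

v 0.529 -2.94 0.053
v 0.995 -2.623 0.578
v 0.271 -4.04 0.947
v 0.712 -2.495 0.654
v 0.397 -2.443 0.627
v 0.105 -2.478 0.5
v -0.114 -2.592 0.296
v -0.222 -2.767 0.051
v -0.2 -2.972 -0.195
v -0.052 -3.171 -0.397
v 0.196 -3.33 -0.522
v 0.502 -3.422 -0.547
v 0.812 -3.43 -0.468
v 1.074 -3.354 -0.299
v 1.24 -3.206 -0.07
v 1.284 -3.013 0.181
v 1.197 -2.806 0.41
v 1.82 -0.228 4.296
v 2.146 -0.749 3.379
v 0.174 -0.071 3.621
v 0.5 -0.592 2.704
v 0.427 -1.145 3.657
v 1.444 -1.242 4.074
v 0.876 0.422 2.926
v 1.893 0.325 3.343
v 1.562 -0.348 2.532
v 1.285 -1.316 2.984
v 1.035 0.496 4.016
v 0.758 -0.472 4.468
v 2.128 -0.502 3.897
v 0.192 -0.318 3.103
v 0.149 -0.643 3.664
v 0.341 -0.949 3.125
v 1.715 -0.792 4.305
v 1.907 -1.098 3.766
v 0.896 -1.331 3.93
v 0.413 0.278 3.234
v 0.605 -0.028 2.695
v 1.979 0.129 3.875
v 2.171 -0.177 3.336
v 1.424 0.511 3.07
v 1.976 -0.573 2.86
v 1.008 -0.481 2.463
v 1.229 0.116 2.594
v 1.828 0.059 2.839
v 1.813 -1.142 3.126
v 0.845 -1.05 2.729
v 0.803 -1.375 3.289
v 1.401 -1.431 3.534
v 1.47 -0.906 2.628
v 1.475 0.23 4.271
v 0.507 0.322 3.874
v 0.919 0.611 3.466
v 1.517 0.555 3.711
v 1.312 -0.339 4.537
v 0.344 -0.247 4.14
v 0.492 -0.879 4.161
v 1.091 -0.936 4.406
v 0.85 0.086 4.372
v -2.988 1.875 -1.751
v -1.379 1.929 -0.402
v -2.472 3.176 -2.418
v -0.864 3.23 -1.069
v -2.536 1.43 -2.271
v -0.928 1.484 -0.922
v -2.021 2.731 -2.938
v -0.412 2.785 -1.589
v -3.029 1.665 2.723
v -2.544 2.222 3.081
v -1.927 1.519 1.462
v -1.443 2.075 1.821
v -2.577 0.965 3.199
v -2.093 1.521 3.558
v -1.476 0.818 1.939
v -0.991 1.375 2.297
f 2 1 4
f 2 4 3
f 4 1 5
f 4 5 3
f 5 1 6
f 5 6 3
f 6 1 7
f 6 7 3
f 7 1 8
f 7 8 3
f 8 1 9
f 8 9 3
f 9 1 10
f 9 10 3
f 10 1 11
f 10 11 3
f 11 1 12
f 11 12 3
f 12 1 13
f 12 13 3
f 13 1 14
f 13 14 3
f 14 1 15
f 14 15 3
f 15 1 16
f 15 16 3
f 16 1 17
f 16 17 3
f 17 1 2
f 17 2 3
f 18 55 34
f 55 29 58
f 34 58 23
f 55 58 34
f 18 34 30
f 34 23 35
f 30 35 19
f 34 35 30
f 18 30 39
f 30 19 40
f 39 40 25
f 30 40 39
f 18 39 51
f 39 25 54
f 51 54 28
f 39 54 51
f 18 51 55
f 51 28 59
f 55 59 29
f 51 59 55
f 19 35 46
f 35 23 49
f 46 49 27
f 35 49 46
f 23 58 36
f 58 29 57
f 36 57 22
f 58 57 36
f 29 59 56
f 59 28 52
f 56 52 20
f 59 52 56
f 28 54 53
f 54 25 41
f 53 41 24
f 54 41 53
f 25 40 45
f 40 19 42
f 45 42 26
f 40 42 45
f 21 47 33
f 47 27 48
f 33 48 22
f 47 48 33
f 21 33 31
f 33 22 32
f 31 32 20
f 33 32 31
f 21 31 38
f 31 20 37
f 38 37 24
f 31 37 38
f 21 38 43
f 38 24 44
f 43 44 26
f 38 44 43
f 21 43 47
f 43 26 50
f 47 50 27
f 43 50 47
f 22 48 36
f 48 27 49
f 36 49 23
f 48 49 36
f 20 32 56
f 32 22 57
f 56 57 29
f 32 57 56
f 24 37 53
f 37 20 52
f 53 52 28
f 37 52 53
f 26 44 45
f 44 24 41
f 45 41 25
f 44 41 45
f 27 50 46
f 50 26 42
f 46 42 19
f 50 42 46
f 61 63 60
f 64 61 60
f 60 63 62
f 62 64 60
f 61 67 63
f 65 61 64
f 65 67 61
f 63 67 62
f 66 64 62
f 62 67 66
f 66 65 64
f 67 65 66
f 69 71 68
f 72 69 68
f 68 71 70
f 70 72 68
f 69 75 71
f 73 69 72
f 73 75 69
f 71 75 70
f 74 72 70
f 70 75 74
f 74 73 72
f 75 73 74



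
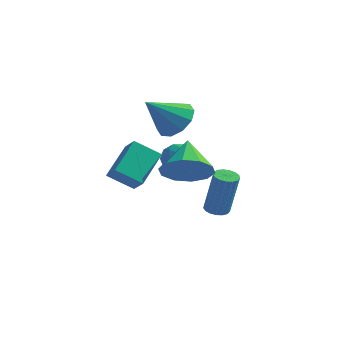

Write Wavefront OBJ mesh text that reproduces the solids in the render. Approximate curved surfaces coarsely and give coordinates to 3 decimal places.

v -4.145 0.056 0.742
v -3.993 1.526 1.699
v -3.116 0.404 0.046
v -2.964 1.873 1.002
v -3.536 -0.433 1.398
v -3.384 1.036 2.354
v -2.507 -0.086 0.701
v -2.355 1.384 1.658
v -0.566 -0.37 1.923
v 0.4 0.114 1.779
v -1.074 0.93 2.877
v -0.01 0.316 1.284
v -0.633 0.257 1.034
v -1.23 -0.042 1.123
v -1.574 -0.466 1.518
v -1.532 -0.853 2.068
v -1.122 -1.056 2.562
v -0.5 -0.996 2.812
v 0.098 -0.698 2.723
v 0.441 -0.274 2.328
v -0.914 3.598 -2.228
v -0.507 3.24 -2.32
v -0.079 3.204 -0.284
v -0.486 3.562 -0.192
v -0.39 3.475 -2.34
v 0.038 3.439 -0.305
v -0.393 3.738 -2.335
v 0.035 3.702 -0.299
v -0.515 3.969 -2.305
v -0.088 3.933 -0.27
v -0.729 4.115 -2.257
v -0.302 4.079 -0.222
v -0.985 4.143 -2.203
v -0.558 4.107 -0.168
v -1.225 4.046 -2.154
v -0.797 4.009 -0.119
v -1.394 3.846 -2.122
v -0.966 3.81 -0.087
v -1.452 3.589 -2.115
v -1.024 3.553 -0.079
v -1.387 3.335 -2.133
v -0.96 3.299 -0.098
v -1.214 3.141 -2.173
v -0.786 3.104 -0.137
v -0.972 3.051 -2.225
v -0.544 3.015 -0.19
v -0.717 3.087 -2.278
v -0.289 3.051 -0.243
v -3.088 3.827 0.838
v -2.324 4.126 0.85
v -2.716 2.914 -0.05
v -1.952 3.213 -0.038
v -2.25 2.822 0.619
v -2.48 3.386 1.167
v -2.56 3.654 -0.367
v -2.79 4.218 0.181
v -1.998 4.019 0.105
v -1.806 3.505 0.715
v -3.234 3.535 0.085
v -3.042 3.021 0.695
v -2.739 4.057 0.922
v -2.301 2.983 -0.122
v -2.477 2.753 0.264
v -2.028 2.929 0.271
v -2.83 3.622 1.108
v -2.381 3.798 1.116
v -2.338 3.031 0.98
v -2.659 3.242 -0.316
v -2.21 3.418 -0.308
v -3.012 4.111 0.529
v -2.563 4.287 0.536
v -2.702 4.009 -0.18
v -2.098 4.17 0.491
v -1.879 3.633 -0.031
v -2.237 3.892 -0.224
v -2.372 4.224 0.098
v -1.985 3.867 0.849
v -1.767 3.33 0.328
v -1.942 3.1 0.714
v -2.077 3.432 1.036
v -1.794 3.804 0.412
v -3.273 3.71 0.472
v -3.055 3.173 -0.049
v -2.963 3.608 -0.236
v -3.098 3.94 0.086
v -3.161 3.407 0.831
v -2.942 2.87 0.309
v -2.668 2.816 0.702
v -2.803 3.148 1.024
v -3.246 3.236 0.388
v -2.336 2.703 2.988
v -1.963 3.269 3.696
v -3.204 1.717 4.232
v -2.489 3.511 3.521
v -2.957 3.445 3.142
v -3.188 3.096 2.704
v -3.092 2.596 2.375
v -2.708 2.138 2.279
v -2.182 1.895 2.455
v -1.714 1.961 2.834
v -1.484 2.311 3.272
v -1.579 2.81 3.601
f 2 4 1
f 5 2 1
f 1 4 3
f 3 5 1
f 2 8 4
f 6 2 5
f 6 8 2
f 4 8 3
f 7 5 3
f 3 8 7
f 7 6 5
f 8 6 7
f 10 9 12
f 10 12 11
f 12 9 13
f 12 13 11
f 13 9 14
f 13 14 11
f 14 9 15
f 14 15 11
f 15 9 16
f 15 16 11
f 16 9 17
f 16 17 11
f 17 9 18
f 17 18 11
f 18 9 19
f 18 19 11
f 19 9 20
f 19 20 11
f 20 9 10
f 20 10 11
f 22 21 25
f 22 25 23
f 23 25 26
f 23 26 24
f 25 21 27
f 25 27 26
f 26 27 28
f 26 28 24
f 27 21 29
f 27 29 28
f 28 29 30
f 28 30 24
f 29 21 31
f 29 31 30
f 30 31 32
f 30 32 24
f 31 21 33
f 31 33 32
f 32 33 34
f 32 34 24
f 33 21 35
f 33 35 34
f 34 35 36
f 34 36 24
f 35 21 37
f 35 37 36
f 36 37 38
f 36 38 24
f 37 21 39
f 37 39 38
f 38 39 40
f 38 40 24
f 39 21 41
f 39 41 40
f 40 41 42
f 40 42 24
f 41 21 43
f 41 43 42
f 42 43 44
f 42 44 24
f 43 21 45
f 43 45 44
f 44 45 46
f 44 46 24
f 45 21 47
f 45 47 46
f 46 47 48
f 46 48 24
f 47 21 22
f 47 22 48
f 48 22 23
f 48 23 24
f 49 86 65
f 86 60 89
f 65 89 54
f 86 89 65
f 49 65 61
f 65 54 66
f 61 66 50
f 65 66 61
f 49 61 70
f 61 50 71
f 70 71 56
f 61 71 70
f 49 70 82
f 70 56 85
f 82 85 59
f 70 85 82
f 49 82 86
f 82 59 90
f 86 90 60
f 82 90 86
f 50 66 77
f 66 54 80
f 77 80 58
f 66 80 77
f 54 89 67
f 89 60 88
f 67 88 53
f 89 88 67
f 60 90 87
f 90 59 83
f 87 83 51
f 90 83 87
f 59 85 84
f 85 56 72
f 84 72 55
f 85 72 84
f 56 71 76
f 71 50 73
f 76 73 57
f 71 73 76
f 52 78 64
f 78 58 79
f 64 79 53
f 78 79 64
f 52 64 62
f 64 53 63
f 62 63 51
f 64 63 62
f 52 62 69
f 62 51 68
f 69 68 55
f 62 68 69
f 52 69 74
f 69 55 75
f 74 75 57
f 69 75 74
f 52 74 78
f 74 57 81
f 78 81 58
f 74 81 78
f 53 79 67
f 79 58 80
f 67 80 54
f 79 80 67
f 51 63 87
f 63 53 88
f 87 88 60
f 63 88 87
f 55 68 84
f 68 51 83
f 84 83 59
f 68 83 84
f 57 75 76
f 75 55 72
f 76 72 56
f 75 72 76
f 58 81 77
f 81 57 73
f 77 73 50
f 81 73 77
f 92 91 94
f 92 94 93
f 94 91 95
f 94 95 93
f 95 91 96
f 95 96 93
f 96 91 97
f 96 97 93
f 97 91 98
f 97 98 93
f 98 91 99
f 98 99 93
f 99 91 100
f 99 100 93
f 100 91 101
f 100 101 93
f 101 91 102
f 101 102 93
f 102 91 92
f 102 92 93



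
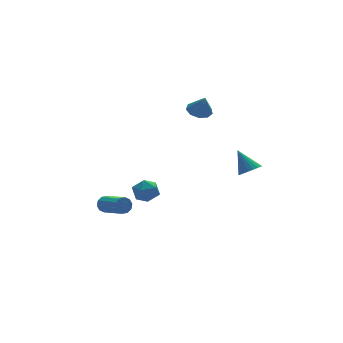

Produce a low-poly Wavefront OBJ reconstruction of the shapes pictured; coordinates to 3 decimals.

v -1.972 0.885 -0.855
v -1.369 0.325 -0.737
v -2.711 -0.045 -1.483
v -2.108 -0.605 -1.365
v -2.546 -0.323 -0.718
v -2.089 0.252 -0.33
v -1.991 0.028 -1.89
v -1.534 0.603 -1.502
v -1.381 -0.204 -1.377
v -1.724 -0.421 -0.652
v -2.356 0.701 -1.568
v -2.699 0.484 -0.843
v 1.908 -4.081 1.502
v 2.574 -4.054 1.641
v 1.632 -3.199 2.658
v 2.541 -3.835 1.465
v 2.399 -3.658 1.296
v 2.172 -3.554 1.163
v 1.9 -3.542 1.088
v 1.629 -3.623 1.085
v 1.406 -3.783 1.154
v 1.27 -3.995 1.283
v 1.245 -4.221 1.451
v 1.334 -4.424 1.627
v 1.523 -4.567 1.781
v 1.778 -4.626 1.888
v 2.056 -4.591 1.927
v 2.308 -4.468 1.894
v 2.491 -4.278 1.792
v 2.956 3.58 2.368
v 3.526 4.07 2.535
v 3.044 3.08 3.532
v 3.062 4.284 2.662
v 2.548 4.168 2.652
v 2.225 3.777 2.508
v 2.244 3.294 2.299
v 2.596 2.945 2.122
v 3.117 2.893 2.061
v 3.562 3.162 2.143
v 3.724 3.627 2.33
v -3.987 1.062 -2.092
v -3.796 1.283 -1.626
v -3.462 -0.281 -1.022
v -3.653 -0.502 -1.488
v -4.129 1.227 -1.587
v -3.795 -0.337 -0.983
v -4.408 1.108 -1.741
v -4.074 -0.456 -1.136
v -4.526 0.972 -2.029
v -4.192 -0.593 -1.424
v -4.438 0.87 -2.341
v -4.104 -0.695 -1.737
v -4.178 0.841 -2.558
v -3.844 -0.723 -1.954
v -3.845 0.897 -2.597
v -3.511 -0.667 -1.993
v -3.566 1.016 -2.444
v -3.232 -0.548 -1.839
v -3.448 1.153 -2.156
v -3.114 -0.412 -1.551
v -3.536 1.255 -1.843
v -3.202 -0.31 -1.239
f 1 12 6
f 1 6 2
f 1 2 8
f 1 8 11
f 1 11 12
f 2 6 10
f 6 12 5
f 12 11 3
f 11 8 7
f 8 2 9
f 4 10 5
f 4 5 3
f 4 3 7
f 4 7 9
f 4 9 10
f 5 10 6
f 3 5 12
f 7 3 11
f 9 7 8
f 10 9 2
f 14 13 16
f 14 16 15
f 16 13 17
f 16 17 15
f 17 13 18
f 17 18 15
f 18 13 19
f 18 19 15
f 19 13 20
f 19 20 15
f 20 13 21
f 20 21 15
f 21 13 22
f 21 22 15
f 22 13 23
f 22 23 15
f 23 13 24
f 23 24 15
f 24 13 25
f 24 25 15
f 25 13 26
f 25 26 15
f 26 13 27
f 26 27 15
f 27 13 28
f 27 28 15
f 28 13 29
f 28 29 15
f 29 13 14
f 29 14 15
f 31 30 33
f 31 33 32
f 33 30 34
f 33 34 32
f 34 30 35
f 34 35 32
f 35 30 36
f 35 36 32
f 36 30 37
f 36 37 32
f 37 30 38
f 37 38 32
f 38 30 39
f 38 39 32
f 39 30 40
f 39 40 32
f 40 30 31
f 40 31 32
f 42 41 45
f 42 45 43
f 43 45 46
f 43 46 44
f 45 41 47
f 45 47 46
f 46 47 48
f 46 48 44
f 47 41 49
f 47 49 48
f 48 49 50
f 48 50 44
f 49 41 51
f 49 51 50
f 50 51 52
f 50 52 44
f 51 41 53
f 51 53 52
f 52 53 54
f 52 54 44
f 53 41 55
f 53 55 54
f 54 55 56
f 54 56 44
f 55 41 57
f 55 57 56
f 56 57 58
f 56 58 44
f 57 41 59
f 57 59 58
f 58 59 60
f 58 60 44
f 59 41 61
f 59 61 60
f 60 61 62
f 60 62 44
f 61 41 42
f 61 42 62
f 62 42 43
f 62 43 44



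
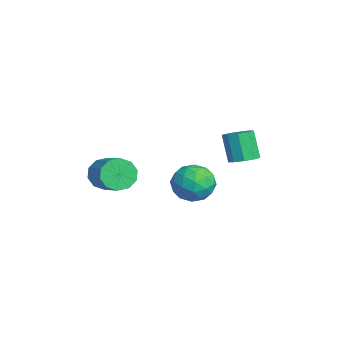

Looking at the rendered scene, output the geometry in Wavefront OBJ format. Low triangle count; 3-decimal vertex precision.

v -1.308 -3.763 -3.247
v -0.983 -3.296 -4.142
v 0.733 -2.891 -3.308
v 0.408 -3.357 -2.413
v -1.271 -2.841 -3.77
v 0.444 -2.436 -2.936
v -1.574 -2.738 -3.198
v 0.142 -2.333 -2.364
v -1.775 -3.026 -2.645
v -0.059 -2.621 -1.811
v -1.797 -3.595 -2.322
v -0.082 -3.19 -1.488
v -1.633 -4.229 -2.352
v 0.083 -3.824 -1.518
v -1.344 -4.684 -2.724
v 0.371 -4.279 -1.89
v -1.042 -4.787 -3.296
v 0.674 -4.382 -2.462
v -0.841 -4.499 -3.849
v 0.875 -4.094 -3.015
v -0.818 -3.93 -4.172
v 0.897 -3.525 -3.338
v 3.216 0.569 -3.153
v 3.773 -0.08 -2.24
v 1.427 0.32 -2.24
v 1.984 -0.329 -1.327
v 2.193 0.899 -1.438
v 3.299 1.053 -2.003
v 1.901 -0.813 -2.477
v 3.007 -0.659 -3.042
v 2.96 -0.935 -1.823
v 3.141 0.124 -1.18
v 2.059 0.116 -3.3
v 2.24 1.175 -2.657
v 3.652 0.267 -2.777
v 1.548 -0.027 -1.703
v 1.671 0.696 -1.768
v 1.999 0.314 -1.232
v 3.373 0.933 -2.637
v 3.7 0.551 -2.101
v 2.772 1.127 -1.629
v 1.5 -0.311 -2.379
v 1.827 -0.693 -1.843
v 3.201 -0.074 -3.248
v 3.529 -0.456 -2.712
v 2.428 -0.887 -2.851
v 3.501 -0.617 -1.995
v 2.449 -0.764 -1.458
v 2.401 -1.048 -2.134
v 3.051 -0.958 -2.466
v 3.607 0.005 -1.617
v 2.556 -0.142 -1.08
v 2.679 0.58 -1.145
v 3.329 0.671 -1.477
v 3.13 -0.498 -1.372
v 2.644 0.382 -3.4
v 1.593 0.235 -2.863
v 1.871 -0.431 -3.003
v 2.521 -0.34 -3.335
v 2.751 1.004 -3.022
v 1.699 0.857 -2.485
v 2.149 1.198 -2.014
v 2.799 1.288 -2.346
v 2.07 0.738 -3.108
v 1.308 3.071 -1.517
v 2.072 2.905 -1.182
v 1.315 2.722 0.452
v 0.552 2.889 0.117
v 1.968 3.477 -1.166
v 1.211 3.294 0.468
v 1.556 3.859 -1.314
v 0.799 3.676 0.32
v 1.028 3.873 -1.557
v 0.271 3.69 0.077
v 0.631 3.512 -1.781
v -0.126 3.329 -0.148
v 0.551 2.944 -1.882
v -0.206 2.762 -0.248
v 0.826 2.437 -1.812
v 0.069 2.254 -0.178
v 1.326 2.226 -1.603
v 0.569 2.043 0.031
v 1.818 2.411 -1.355
v 1.061 2.228 0.279
f 2 1 5
f 2 5 3
f 3 5 6
f 3 6 4
f 5 1 7
f 5 7 6
f 6 7 8
f 6 8 4
f 7 1 9
f 7 9 8
f 8 9 10
f 8 10 4
f 9 1 11
f 9 11 10
f 10 11 12
f 10 12 4
f 11 1 13
f 11 13 12
f 12 13 14
f 12 14 4
f 13 1 15
f 13 15 14
f 14 15 16
f 14 16 4
f 15 1 17
f 15 17 16
f 16 17 18
f 16 18 4
f 17 1 19
f 17 19 18
f 18 19 20
f 18 20 4
f 19 1 21
f 19 21 20
f 20 21 22
f 20 22 4
f 21 1 2
f 21 2 22
f 22 2 3
f 22 3 4
f 23 60 39
f 60 34 63
f 39 63 28
f 60 63 39
f 23 39 35
f 39 28 40
f 35 40 24
f 39 40 35
f 23 35 44
f 35 24 45
f 44 45 30
f 35 45 44
f 23 44 56
f 44 30 59
f 56 59 33
f 44 59 56
f 23 56 60
f 56 33 64
f 60 64 34
f 56 64 60
f 24 40 51
f 40 28 54
f 51 54 32
f 40 54 51
f 28 63 41
f 63 34 62
f 41 62 27
f 63 62 41
f 34 64 61
f 64 33 57
f 61 57 25
f 64 57 61
f 33 59 58
f 59 30 46
f 58 46 29
f 59 46 58
f 30 45 50
f 45 24 47
f 50 47 31
f 45 47 50
f 26 52 38
f 52 32 53
f 38 53 27
f 52 53 38
f 26 38 36
f 38 27 37
f 36 37 25
f 38 37 36
f 26 36 43
f 36 25 42
f 43 42 29
f 36 42 43
f 26 43 48
f 43 29 49
f 48 49 31
f 43 49 48
f 26 48 52
f 48 31 55
f 52 55 32
f 48 55 52
f 27 53 41
f 53 32 54
f 41 54 28
f 53 54 41
f 25 37 61
f 37 27 62
f 61 62 34
f 37 62 61
f 29 42 58
f 42 25 57
f 58 57 33
f 42 57 58
f 31 49 50
f 49 29 46
f 50 46 30
f 49 46 50
f 32 55 51
f 55 31 47
f 51 47 24
f 55 47 51
f 66 65 69
f 66 69 67
f 67 69 70
f 67 70 68
f 69 65 71
f 69 71 70
f 70 71 72
f 70 72 68
f 71 65 73
f 71 73 72
f 72 73 74
f 72 74 68
f 73 65 75
f 73 75 74
f 74 75 76
f 74 76 68
f 75 65 77
f 75 77 76
f 76 77 78
f 76 78 68
f 77 65 79
f 77 79 78
f 78 79 80
f 78 80 68
f 79 65 81
f 79 81 80
f 80 81 82
f 80 82 68
f 81 65 83
f 81 83 82
f 82 83 84
f 82 84 68
f 83 65 66
f 83 66 84
f 84 66 67
f 84 67 68



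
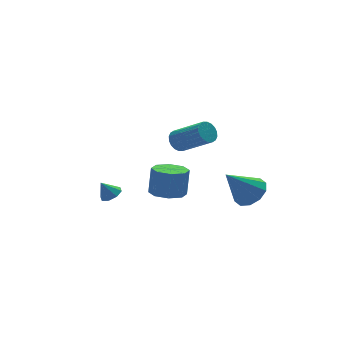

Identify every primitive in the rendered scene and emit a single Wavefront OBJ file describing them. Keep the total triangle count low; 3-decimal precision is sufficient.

v -1.027 -0.3 2.963
v -0.523 -0.338 2.524
v 0.392 -1.777 3.698
v -0.113 -1.74 4.137
v -0.431 -0.126 2.712
v 0.483 -1.565 3.886
v -0.457 0.051 2.95
v 0.457 -1.388 4.124
v -0.596 0.159 3.191
v 0.318 -1.28 4.365
v -0.821 0.176 3.386
v 0.093 -1.263 4.56
v -1.086 0.099 3.498
v -0.172 -1.34 4.672
v -1.34 -0.058 3.504
v -0.426 -1.497 4.678
v -1.532 -0.263 3.402
v -0.617 -1.702 4.576
v -1.623 -0.475 3.214
v -0.709 -1.914 4.388
v -1.597 -0.652 2.976
v -0.683 -2.091 4.15
v -1.458 -0.76 2.735
v -0.544 -2.199 3.909
v -1.233 -0.777 2.54
v -0.319 -2.216 3.714
v -0.968 -0.7 2.428
v -0.054 -2.139 3.602
v -0.714 -0.543 2.422
v 0.2 -1.982 3.596
v 1.847 -2.632 -0.283
v 2.582 -2.914 0.349
v 0.473 -2.568 1.343
v 2.58 -2.291 0.322
v 2.297 -1.797 0.064
v 1.843 -1.623 -0.326
v 1.39 -1.833 -0.7
v 1.111 -2.349 -0.915
v 1.114 -2.973 -0.889
v 1.396 -3.466 -0.631
v 1.851 -3.641 -0.241
v 2.304 -3.43 0.134
v -3.408 2.736 -2.065
v -3.036 3.261 -1.973
v -3.892 2.924 -1.175
v -3.454 3.365 -2.223
v -3.844 3.1 -2.38
v -3.979 2.622 -2.352
v -3.779 2.21 -2.156
v -3.362 2.107 -1.906
v -2.971 2.372 -1.749
v -2.836 2.85 -1.777
v 0.281 3.657 -3.564
v 1.215 3.234 -3.661
v 1.513 3.519 -2.032
v 0.579 3.943 -1.936
v 1.22 4.01 -3.798
v 1.518 4.295 -2.169
v 0.675 4.58 -3.798
v 0.973 4.865 -2.17
v -0.1 4.609 -3.661
v 0.198 4.895 -2.033
v -0.653 4.081 -3.468
v -0.355 4.366 -1.839
v -0.658 3.305 -3.331
v -0.36 3.59 -1.702
v -0.113 2.735 -3.33
v 0.185 3.02 -1.702
v 0.662 2.705 -3.467
v 0.96 2.991 -1.839
f 2 1 5
f 2 5 3
f 3 5 6
f 3 6 4
f 5 1 7
f 5 7 6
f 6 7 8
f 6 8 4
f 7 1 9
f 7 9 8
f 8 9 10
f 8 10 4
f 9 1 11
f 9 11 10
f 10 11 12
f 10 12 4
f 11 1 13
f 11 13 12
f 12 13 14
f 12 14 4
f 13 1 15
f 13 15 14
f 14 15 16
f 14 16 4
f 15 1 17
f 15 17 16
f 16 17 18
f 16 18 4
f 17 1 19
f 17 19 18
f 18 19 20
f 18 20 4
f 19 1 21
f 19 21 20
f 20 21 22
f 20 22 4
f 21 1 23
f 21 23 22
f 22 23 24
f 22 24 4
f 23 1 25
f 23 25 24
f 24 25 26
f 24 26 4
f 25 1 27
f 25 27 26
f 26 27 28
f 26 28 4
f 27 1 29
f 27 29 28
f 28 29 30
f 28 30 4
f 29 1 2
f 29 2 30
f 30 2 3
f 30 3 4
f 32 31 34
f 32 34 33
f 34 31 35
f 34 35 33
f 35 31 36
f 35 36 33
f 36 31 37
f 36 37 33
f 37 31 38
f 37 38 33
f 38 31 39
f 38 39 33
f 39 31 40
f 39 40 33
f 40 31 41
f 40 41 33
f 41 31 42
f 41 42 33
f 42 31 32
f 42 32 33
f 44 43 46
f 44 46 45
f 46 43 47
f 46 47 45
f 47 43 48
f 47 48 45
f 48 43 49
f 48 49 45
f 49 43 50
f 49 50 45
f 50 43 51
f 50 51 45
f 51 43 52
f 51 52 45
f 52 43 44
f 52 44 45
f 54 53 57
f 54 57 55
f 55 57 58
f 55 58 56
f 57 53 59
f 57 59 58
f 58 59 60
f 58 60 56
f 59 53 61
f 59 61 60
f 60 61 62
f 60 62 56
f 61 53 63
f 61 63 62
f 62 63 64
f 62 64 56
f 63 53 65
f 63 65 64
f 64 65 66
f 64 66 56
f 65 53 67
f 65 67 66
f 66 67 68
f 66 68 56
f 67 53 69
f 67 69 68
f 68 69 70
f 68 70 56
f 69 53 54
f 69 54 70
f 70 54 55
f 70 55 56



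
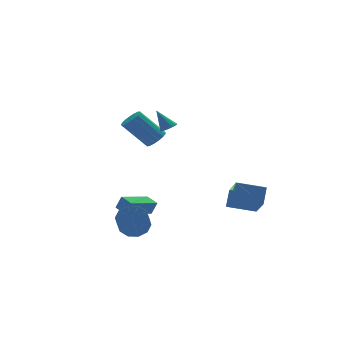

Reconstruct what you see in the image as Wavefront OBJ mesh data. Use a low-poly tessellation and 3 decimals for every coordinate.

v 3.948 -3.377 -3.833
v 3.53 -4.883 -2.585
v 2.418 -2.625 -3.438
v 2 -4.131 -2.19
v 4.5 -2.749 -2.89
v 4.082 -4.255 -1.642
v 2.97 -1.997 -2.495
v 2.552 -3.503 -1.247
v -0.641 -1.604 2.868
v -0.222 -1.78 3.141
v -0.999 -0.776 3.952
v -0.129 -1.541 2.989
v -0.198 -1.321 2.799
v -0.408 -1.192 2.63
v -0.692 -1.193 2.537
v -0.96 -1.325 2.55
v -1.126 -1.545 2.663
v -1.139 -1.784 2.842
v -0.993 -1.966 3.029
v -0.736 -2.033 3.165
v -0.449 -1.964 3.207
v -2.747 -0.366 -3.875
v -2.445 -0.507 -3.05
v -2.953 0.492 -3.654
v -2.651 0.352 -2.828
v -0.829 0.248 -4.472
v -0.527 0.108 -3.646
v -1.035 1.107 -4.25
v -0.733 0.966 -3.425
v -3.427 -2.917 -3.503
v -2.597 -3.006 -3.093
v -3.163 -3.932 -2.147
v -3.993 -3.843 -2.557
v -2.876 -2.574 -2.837
v -3.442 -3.5 -1.891
v -3.365 -2.273 -2.835
v -3.931 -3.199 -1.889
v -3.878 -2.217 -3.088
v -4.444 -3.144 -2.142
v -4.219 -2.429 -3.5
v -4.785 -3.356 -2.554
v -4.257 -2.828 -3.913
v -4.823 -3.754 -2.967
v -3.978 -3.26 -4.169
v -4.544 -4.186 -3.223
v -3.489 -3.561 -4.171
v -4.055 -4.487 -3.225
v -2.976 -3.616 -3.918
v -3.542 -4.543 -2.972
v -2.635 -3.404 -3.506
v -3.201 -4.331 -2.56
v -0.424 0.432 1.246
v -0.009 0.078 1.732
v -1.241 0.814 3.319
v -1.656 1.168 2.834
v 0.143 0.392 1.705
v -1.089 1.128 3.292
v 0.165 0.714 1.572
v -1.067 1.45 3.16
v 0.052 0.972 1.365
v -1.18 1.708 2.953
v -0.17 1.106 1.131
v -1.402 1.842 2.718
v -0.45 1.086 0.923
v -1.682 1.822 2.511
v -0.724 0.916 0.789
v -1.956 1.652 2.377
v -0.929 0.635 0.76
v -2.161 1.371 2.348
v -1.019 0.307 0.842
v -2.251 1.043 2.43
v -0.973 0.008 1.017
v -2.204 0.744 2.605
v -0.8 -0.194 1.244
v -2.032 0.542 2.832
v -0.542 -0.252 1.472
v -1.774 0.484 3.06
v -0.256 -0.154 1.648
v -1.488 0.582 3.236
f 2 4 1
f 5 2 1
f 1 4 3
f 3 5 1
f 2 8 4
f 6 2 5
f 6 8 2
f 4 8 3
f 7 5 3
f 3 8 7
f 7 6 5
f 8 6 7
f 10 9 12
f 10 12 11
f 12 9 13
f 12 13 11
f 13 9 14
f 13 14 11
f 14 9 15
f 14 15 11
f 15 9 16
f 15 16 11
f 16 9 17
f 16 17 11
f 17 9 18
f 17 18 11
f 18 9 19
f 18 19 11
f 19 9 20
f 19 20 11
f 20 9 21
f 20 21 11
f 21 9 10
f 21 10 11
f 23 25 22
f 26 23 22
f 22 25 24
f 24 26 22
f 23 29 25
f 27 23 26
f 27 29 23
f 25 29 24
f 28 26 24
f 24 29 28
f 28 27 26
f 29 27 28
f 31 30 34
f 31 34 32
f 32 34 35
f 32 35 33
f 34 30 36
f 34 36 35
f 35 36 37
f 35 37 33
f 36 30 38
f 36 38 37
f 37 38 39
f 37 39 33
f 38 30 40
f 38 40 39
f 39 40 41
f 39 41 33
f 40 30 42
f 40 42 41
f 41 42 43
f 41 43 33
f 42 30 44
f 42 44 43
f 43 44 45
f 43 45 33
f 44 30 46
f 44 46 45
f 45 46 47
f 45 47 33
f 46 30 48
f 46 48 47
f 47 48 49
f 47 49 33
f 48 30 50
f 48 50 49
f 49 50 51
f 49 51 33
f 50 30 31
f 50 31 51
f 51 31 32
f 51 32 33
f 53 52 56
f 53 56 54
f 54 56 57
f 54 57 55
f 56 52 58
f 56 58 57
f 57 58 59
f 57 59 55
f 58 52 60
f 58 60 59
f 59 60 61
f 59 61 55
f 60 52 62
f 60 62 61
f 61 62 63
f 61 63 55
f 62 52 64
f 62 64 63
f 63 64 65
f 63 65 55
f 64 52 66
f 64 66 65
f 65 66 67
f 65 67 55
f 66 52 68
f 66 68 67
f 67 68 69
f 67 69 55
f 68 52 70
f 68 70 69
f 69 70 71
f 69 71 55
f 70 52 72
f 70 72 71
f 71 72 73
f 71 73 55
f 72 52 74
f 72 74 73
f 73 74 75
f 73 75 55
f 74 52 76
f 74 76 75
f 75 76 77
f 75 77 55
f 76 52 78
f 76 78 77
f 77 78 79
f 77 79 55
f 78 52 53
f 78 53 79
f 79 53 54
f 79 54 55



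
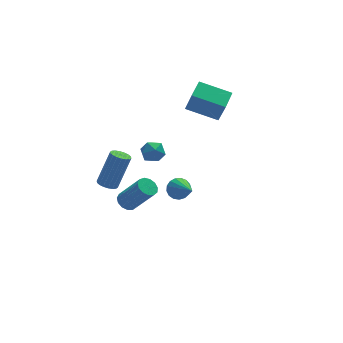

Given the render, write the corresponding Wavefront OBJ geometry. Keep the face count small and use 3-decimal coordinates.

v 2.111 3.695 1.907
v 2.325 3.205 3.255
v 2.903 4.734 2.159
v 3.117 4.244 3.507
v 3.643 2.676 1.293
v 3.857 2.186 2.641
v 4.435 3.715 1.545
v 4.649 3.225 2.893
v -1.926 -0.656 2.836
v -1.238 -0.495 3.041
v -1.602 -1.785 2.639
v -0.914 -1.624 2.844
v -1.456 -1.626 3.342
v -1.656 -0.928 3.464
v -1.184 -1.352 2.216
v -1.384 -0.654 2.338
v -0.779 -0.924 2.658
v -0.947 -1.094 3.354
v -1.893 -1.186 2.326
v -2.061 -1.356 3.022
v 0.946 1.511 -2.835
v 1.487 1.791 -2.471
v 1.094 -0.171 -1.765
v 1.213 1.881 -2.292
v 0.878 1.886 -2.237
v 0.558 1.806 -2.319
v 0.327 1.658 -2.519
v 0.238 1.476 -2.793
v 0.311 1.303 -3.075
v 0.529 1.177 -3.303
v 0.843 1.128 -3.424
v 1.181 1.166 -3.41
v 1.464 1.284 -3.264
v 1.629 1.454 -3.02
v 1.637 1.637 -2.734
v -3.176 1.173 -1.046
v -2.686 1.383 -1.299
v -1.814 1.677 0.633
v -2.304 1.467 0.886
v -2.832 1.599 -1.266
v -1.96 1.893 0.666
v -3.046 1.73 -1.19
v -2.174 2.025 0.743
v -3.285 1.751 -1.085
v -2.414 2.046 0.848
v -3.503 1.658 -0.972
v -2.632 1.952 0.96
v -3.657 1.468 -0.874
v -2.785 1.763 1.058
v -3.714 1.22 -0.81
v -2.843 1.515 1.122
v -3.666 0.963 -0.793
v -2.794 1.257 1.139
v -3.52 0.747 -0.826
v -2.648 1.041 1.106
v -3.306 0.615 -0.903
v -2.434 0.91 1.03
v -3.066 0.594 -1.008
v -2.195 0.889 0.925
v -2.848 0.688 -1.12
v -1.977 0.982 0.812
v -2.695 0.877 -1.218
v -1.823 1.172 0.714
v -2.637 1.125 -1.282
v -1.766 1.42 0.65
v -3.384 -2.742 0.68
v -2.979 -3.002 0.322
v -2.13 -3.798 1.862
v -2.536 -3.538 2.22
v -2.851 -2.701 0.408
v -2.003 -3.497 1.947
v -2.893 -2.413 0.58
v -2.044 -3.208 2.119
v -3.091 -2.229 0.783
v -2.242 -3.025 2.323
v -3.382 -2.208 0.954
v -2.533 -3.004 2.494
v -3.673 -2.357 1.038
v -2.825 -3.153 2.578
v -3.873 -2.628 1.009
v -3.025 -3.424 2.548
v -3.918 -2.935 0.874
v -3.069 -3.731 2.414
v -3.793 -3.181 0.679
v -2.945 -3.977 2.219
v -3.539 -3.288 0.483
v -2.69 -4.083 2.023
v -3.235 -3.221 0.35
v -2.386 -4.017 1.89
f 2 4 1
f 5 2 1
f 1 4 3
f 3 5 1
f 2 8 4
f 6 2 5
f 6 8 2
f 4 8 3
f 7 5 3
f 3 8 7
f 7 6 5
f 8 6 7
f 9 20 14
f 9 14 10
f 9 10 16
f 9 16 19
f 9 19 20
f 10 14 18
f 14 20 13
f 20 19 11
f 19 16 15
f 16 10 17
f 12 18 13
f 12 13 11
f 12 11 15
f 12 15 17
f 12 17 18
f 13 18 14
f 11 13 20
f 15 11 19
f 17 15 16
f 18 17 10
f 22 21 24
f 22 24 23
f 24 21 25
f 24 25 23
f 25 21 26
f 25 26 23
f 26 21 27
f 26 27 23
f 27 21 28
f 27 28 23
f 28 21 29
f 28 29 23
f 29 21 30
f 29 30 23
f 30 21 31
f 30 31 23
f 31 21 32
f 31 32 23
f 32 21 33
f 32 33 23
f 33 21 34
f 33 34 23
f 34 21 35
f 34 35 23
f 35 21 22
f 35 22 23
f 37 36 40
f 37 40 38
f 38 40 41
f 38 41 39
f 40 36 42
f 40 42 41
f 41 42 43
f 41 43 39
f 42 36 44
f 42 44 43
f 43 44 45
f 43 45 39
f 44 36 46
f 44 46 45
f 45 46 47
f 45 47 39
f 46 36 48
f 46 48 47
f 47 48 49
f 47 49 39
f 48 36 50
f 48 50 49
f 49 50 51
f 49 51 39
f 50 36 52
f 50 52 51
f 51 52 53
f 51 53 39
f 52 36 54
f 52 54 53
f 53 54 55
f 53 55 39
f 54 36 56
f 54 56 55
f 55 56 57
f 55 57 39
f 56 36 58
f 56 58 57
f 57 58 59
f 57 59 39
f 58 36 60
f 58 60 59
f 59 60 61
f 59 61 39
f 60 36 62
f 60 62 61
f 61 62 63
f 61 63 39
f 62 36 64
f 62 64 63
f 63 64 65
f 63 65 39
f 64 36 37
f 64 37 65
f 65 37 38
f 65 38 39
f 67 66 70
f 67 70 68
f 68 70 71
f 68 71 69
f 70 66 72
f 70 72 71
f 71 72 73
f 71 73 69
f 72 66 74
f 72 74 73
f 73 74 75
f 73 75 69
f 74 66 76
f 74 76 75
f 75 76 77
f 75 77 69
f 76 66 78
f 76 78 77
f 77 78 79
f 77 79 69
f 78 66 80
f 78 80 79
f 79 80 81
f 79 81 69
f 80 66 82
f 80 82 81
f 81 82 83
f 81 83 69
f 82 66 84
f 82 84 83
f 83 84 85
f 83 85 69
f 84 66 86
f 84 86 85
f 85 86 87
f 85 87 69
f 86 66 88
f 86 88 87
f 87 88 89
f 87 89 69
f 88 66 67
f 88 67 89
f 89 67 68
f 89 68 69

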